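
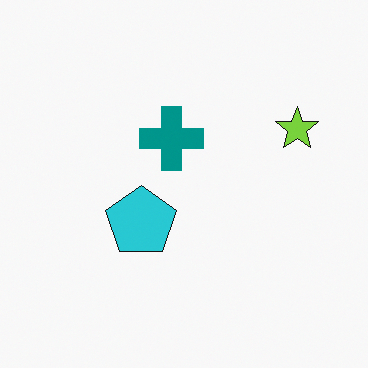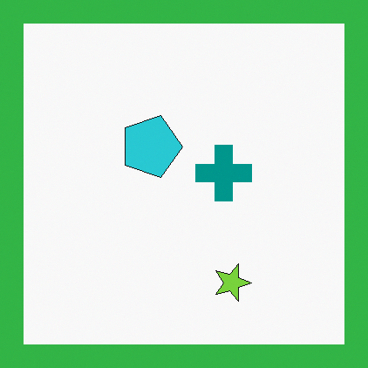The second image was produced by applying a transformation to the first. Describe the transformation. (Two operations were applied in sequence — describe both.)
The second image is the first rotated 90° clockwise, then framed with a green border.

The lime star sits in the right of the first image and the bottom of the second — consistent with a whole-image 90° clockwise rotation. A solid green frame runs around the edge of the second image, with the content slightly shrunk inside it.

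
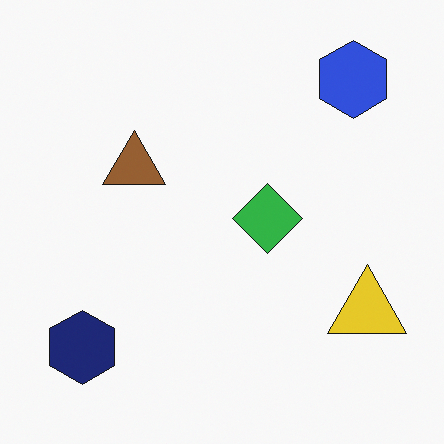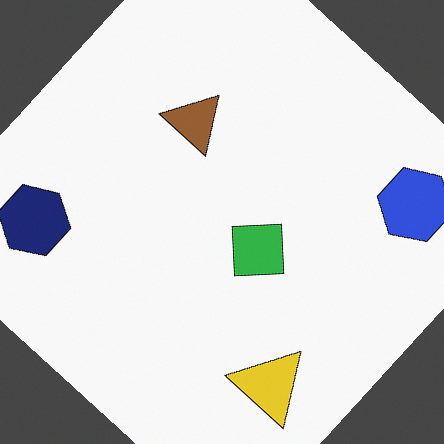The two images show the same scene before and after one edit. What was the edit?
The image was rotated clockwise by a large amount — several tens of degrees.

Every shape is tilted by the same angle and the image corners show triangular fill wedges — a whole-image rotation by a non-right angle.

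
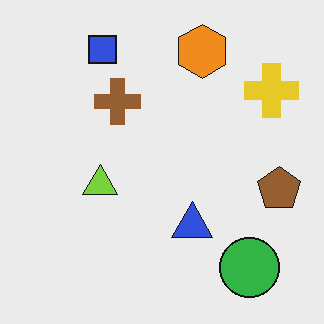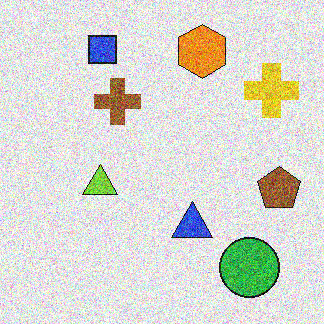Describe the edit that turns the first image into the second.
The transformation is: degraded with a thick layer of grain.

Random speckle covers the whole image, including the flat background.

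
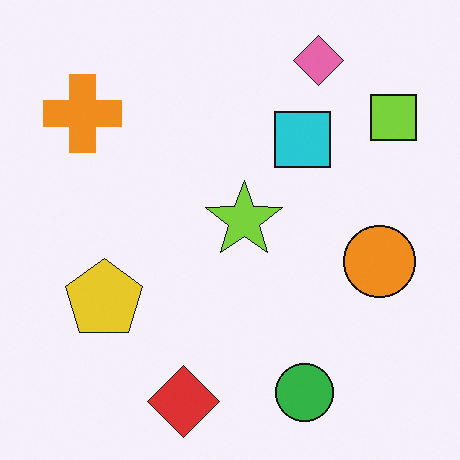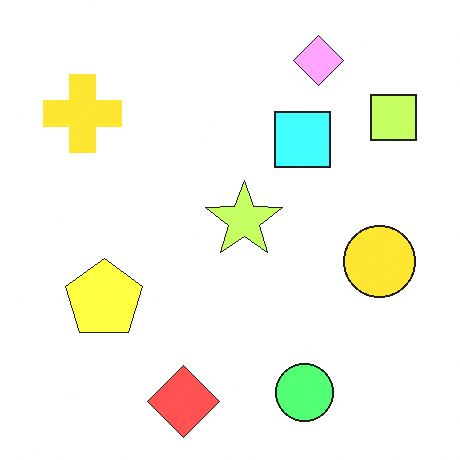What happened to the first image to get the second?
The transformation is: substantially brightened.

Every pixel — background and shapes alike — is uniformly brightened.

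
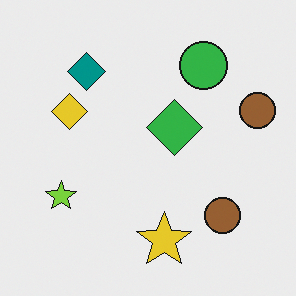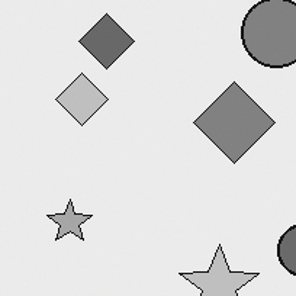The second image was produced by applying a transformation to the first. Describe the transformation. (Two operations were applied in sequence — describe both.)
It was cropped to a modestly smaller region and rescaled, then converted to grayscale.

The visible shapes are larger and the field of view is narrower; shapes near the original edges may be partly or wholly outside the frame — a crop-and-rescale. All color is removed — every shape is now a shade of grey.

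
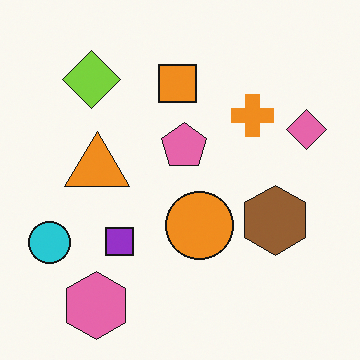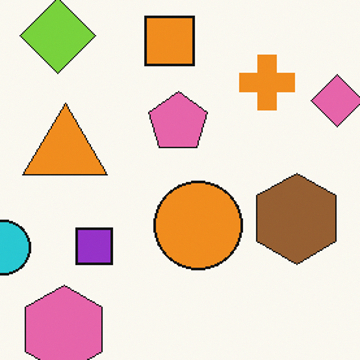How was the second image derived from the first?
It was cropped slightly and scaled back up.

The visible shapes are larger and the field of view is narrower; shapes near the original edges may be partly or wholly outside the frame — a crop-and-rescale.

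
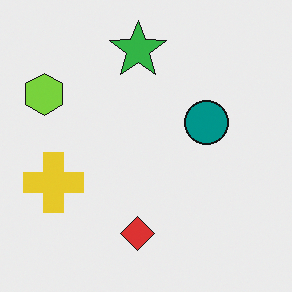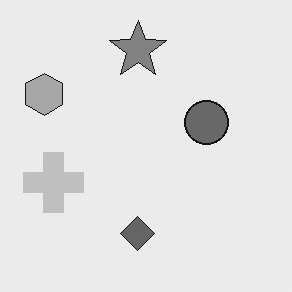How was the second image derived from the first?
Converted to grayscale.

All color is removed — every shape is now a shade of grey.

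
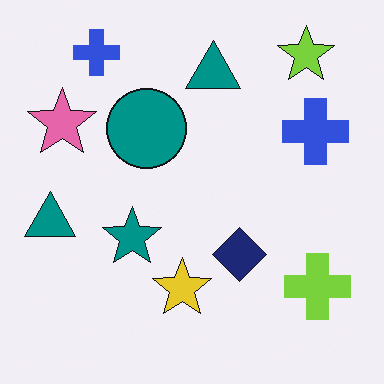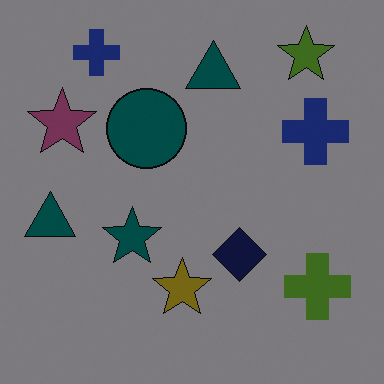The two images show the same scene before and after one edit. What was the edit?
The transformation is: darkened a lot.

Every pixel — background and shapes alike — is uniformly darkened.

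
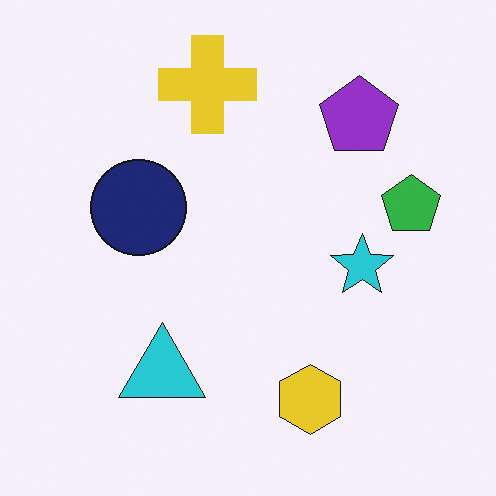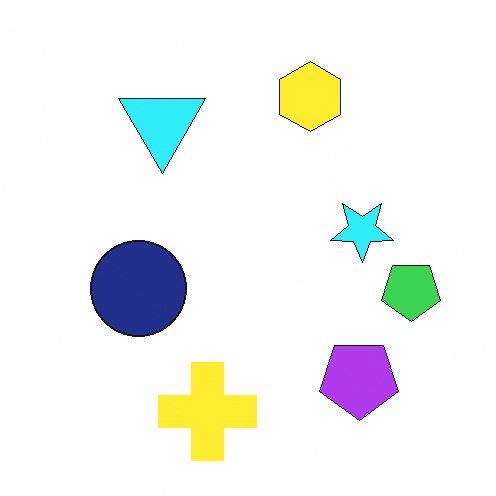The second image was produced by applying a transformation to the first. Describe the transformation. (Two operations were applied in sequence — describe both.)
The second image is the first flipped vertically (top ↔ bottom), then slightly brightened.

The yellow cross is in the top of the first image and the bottom of the second — shapes on opposite sides of the horizontal midline have swapped in a mirror flip. Every pixel — background and shapes alike — is uniformly brightened.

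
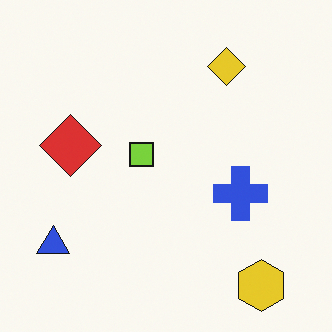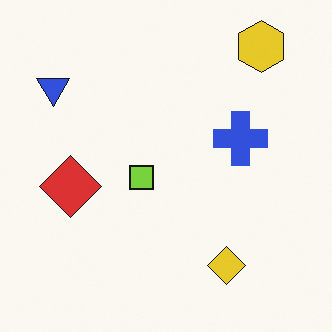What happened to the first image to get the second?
The image was flipped vertically (top ↔ bottom).

The yellow hexagon is in the bottom-right of the first image and the top-right of the second — shapes on opposite sides of the horizontal midline have swapped in a mirror flip.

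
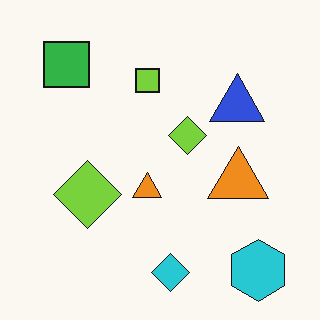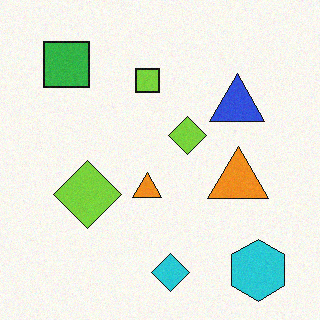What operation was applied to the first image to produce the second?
The second image is the first degraded with subtle gaussian noise.

Random speckle covers the whole image, including the flat background.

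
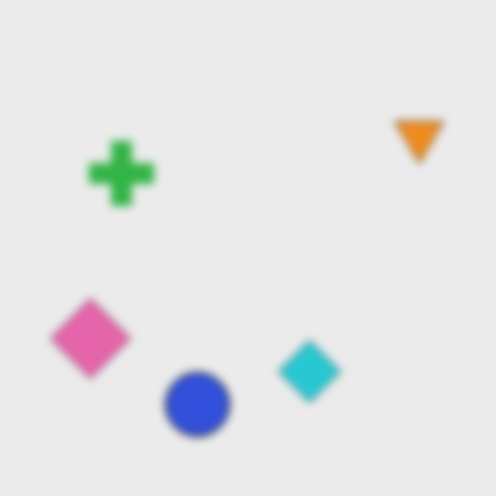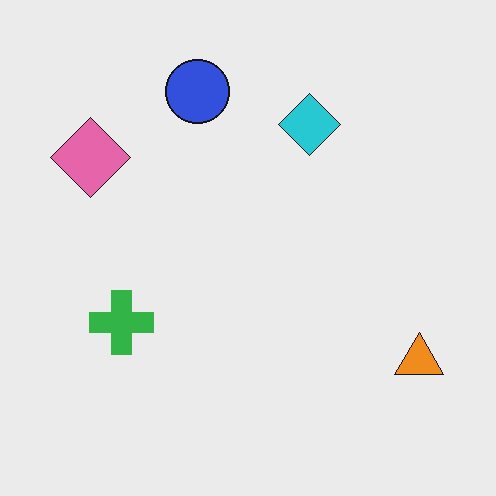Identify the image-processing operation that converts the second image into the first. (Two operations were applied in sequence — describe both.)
This is the original image noticeably gaussian-blurred, then flipped vertically (top ↔ bottom).

Shape edges and outlines are uniformly softened across the whole image. The blue circle is in the top of the second image and the bottom of the first — shapes on opposite sides of the horizontal midline have swapped in a mirror flip.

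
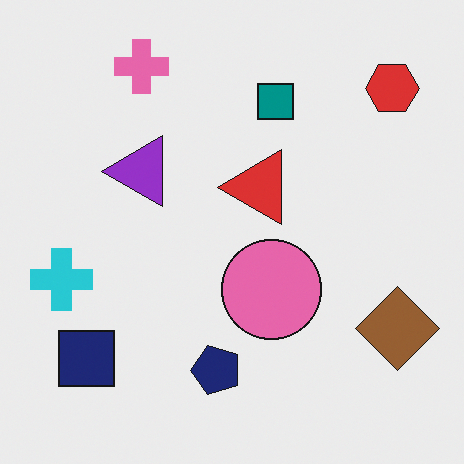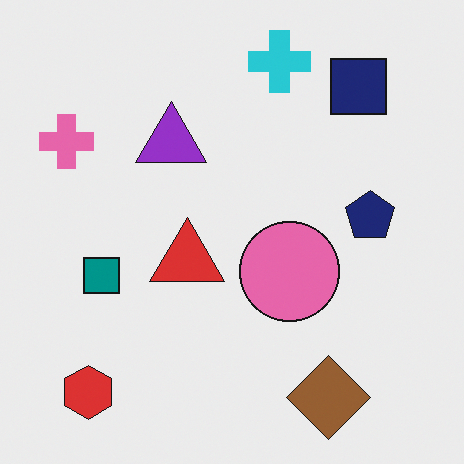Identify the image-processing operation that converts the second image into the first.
This is the original image transposed (reflected across the top-left ↔ bottom-right diagonal).

Shapes have swapped their row and column positions — what was in the top-right is now in the bottom-left — a diagonal reflection.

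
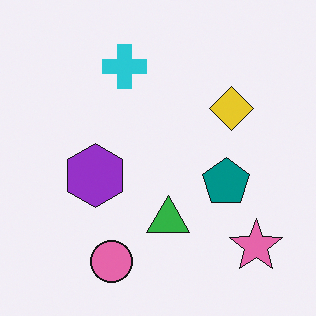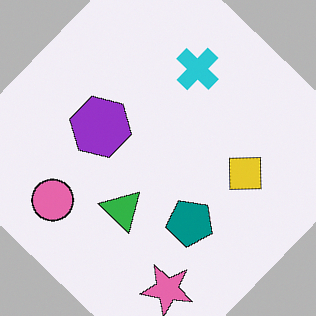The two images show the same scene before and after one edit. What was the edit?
The second image is the first rotated clockwise by a large amount — several tens of degrees.

Every shape is tilted by the same angle and the image corners show triangular fill wedges — a whole-image rotation by a non-right angle.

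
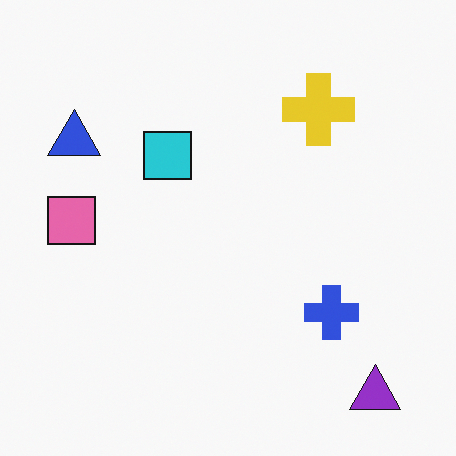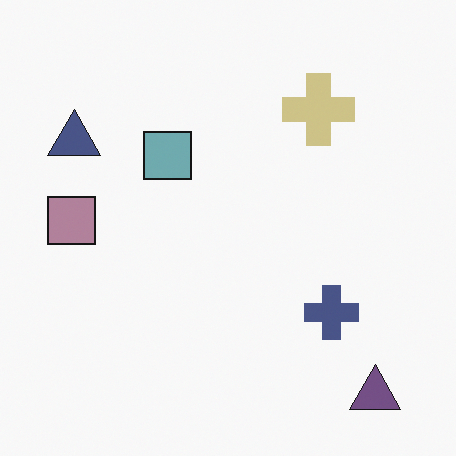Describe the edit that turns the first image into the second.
This is the original image heavily desaturated.

All colors are more muted and greyish — a global saturation change.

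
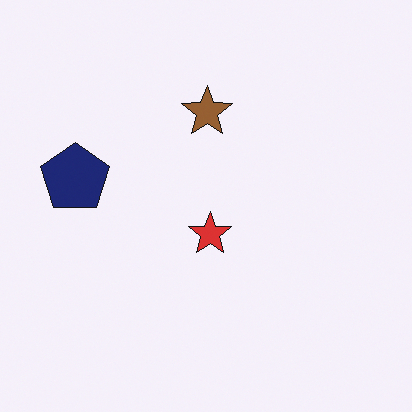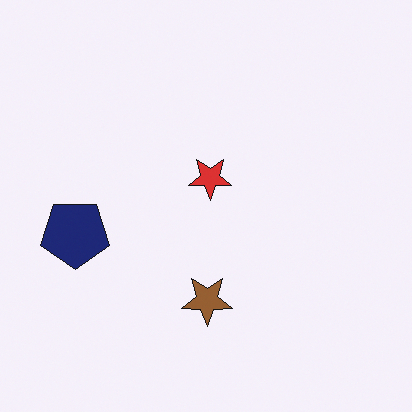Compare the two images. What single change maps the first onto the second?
The image was flipped vertically (top ↔ bottom).

The brown star is in the top of the first image and the bottom of the second — shapes on opposite sides of the horizontal midline have swapped in a mirror flip.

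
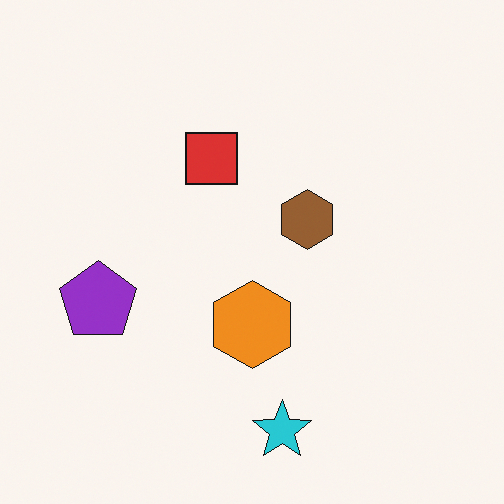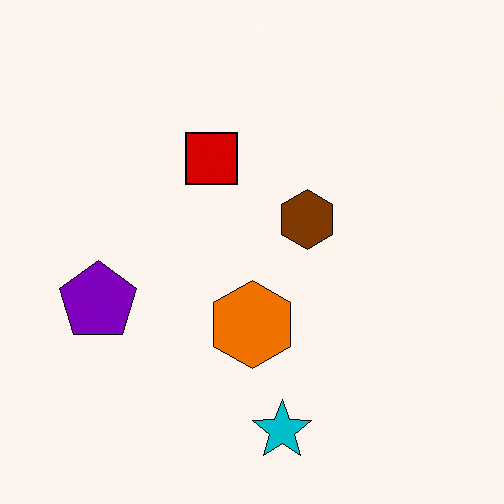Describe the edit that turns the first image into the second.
The image was given slightly increased contrast.

Tones are pushed away from mid-grey across the whole image — a global contrast change.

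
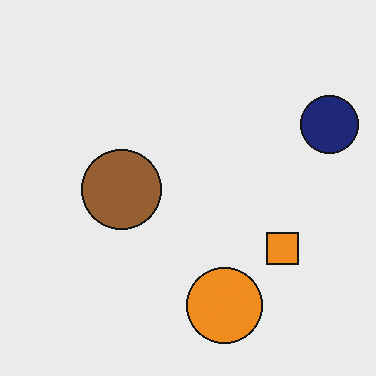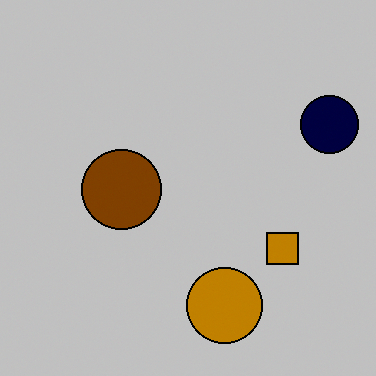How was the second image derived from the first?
The transformation is: heavily posterized to just a handful of flat colors.

Each flat color has snapped to a coarser quantized level — most visibly, the near-white background has dropped to a flat grey.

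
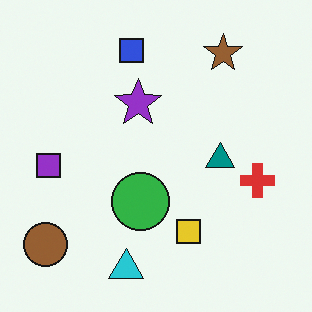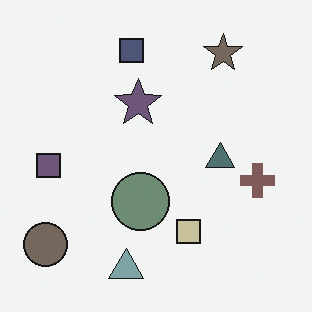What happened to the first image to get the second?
It was made much more muted (saturation change).

All colors are more muted and greyish — a global saturation change.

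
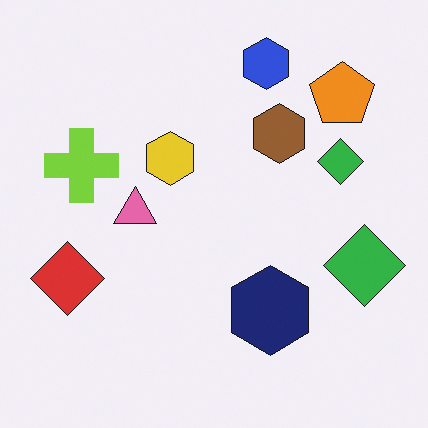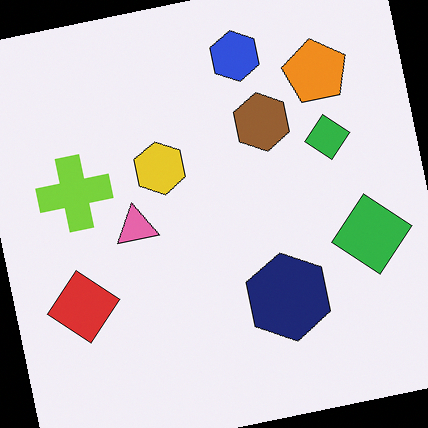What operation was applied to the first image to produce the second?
The second image is the first rotated counter-clockwise by a small amount.

Every shape is tilted by the same angle and the image corners show triangular fill wedges — a whole-image rotation by a non-right angle.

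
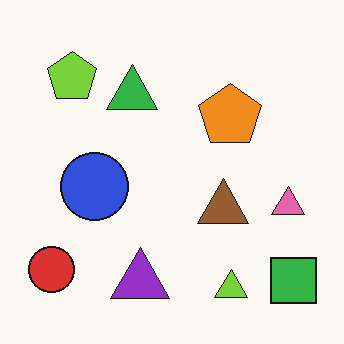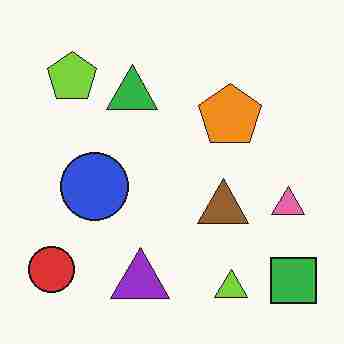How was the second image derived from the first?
The image was heavily JPEG-compressed with obvious blocking artifacts.

Blocky 8×8 compression artifacts appear around shape edges and the flat background shows ringing — characteristic JPEG degradation.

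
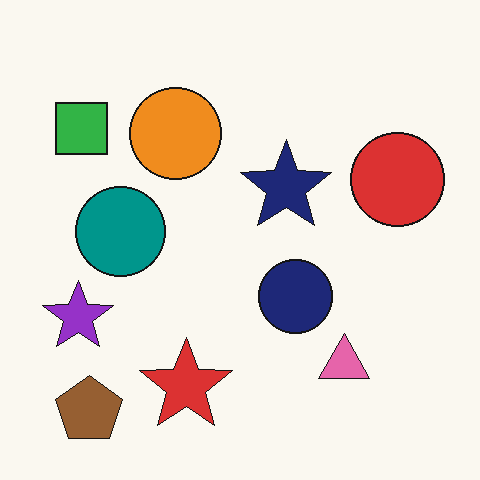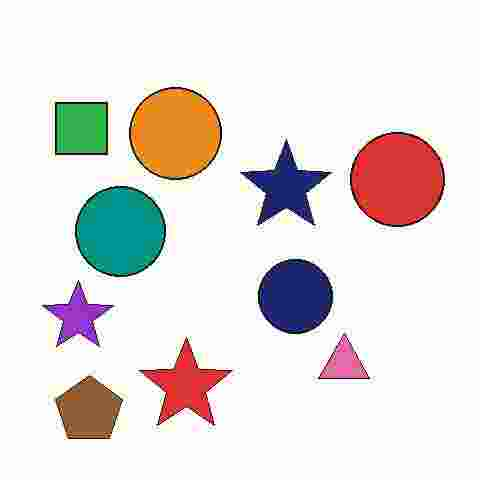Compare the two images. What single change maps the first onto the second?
It was heavily JPEG-compressed with obvious blocking artifacts.

Blocky 8×8 compression artifacts appear around shape edges and the flat background shows ringing — characteristic JPEG degradation.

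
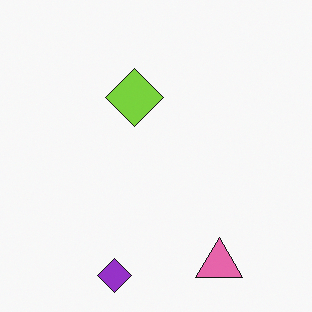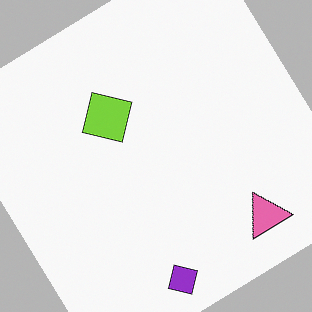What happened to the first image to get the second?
Rotated counter-clockwise by a large amount — several tens of degrees.

Every shape is tilted by the same angle and the image corners show triangular fill wedges — a whole-image rotation by a non-right angle.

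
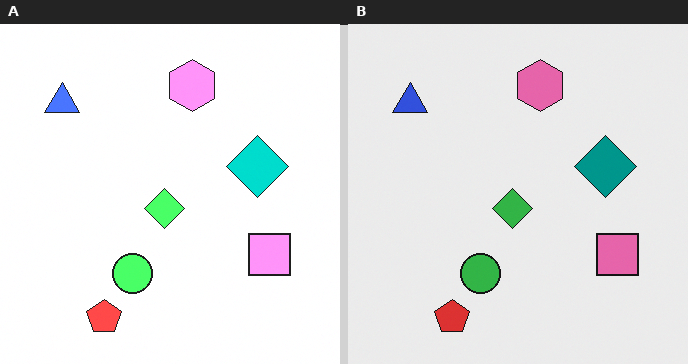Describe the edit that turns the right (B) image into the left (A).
The left (A) image is the right (B) brightened a lot.

Every pixel — background and shapes alike — is uniformly brightened.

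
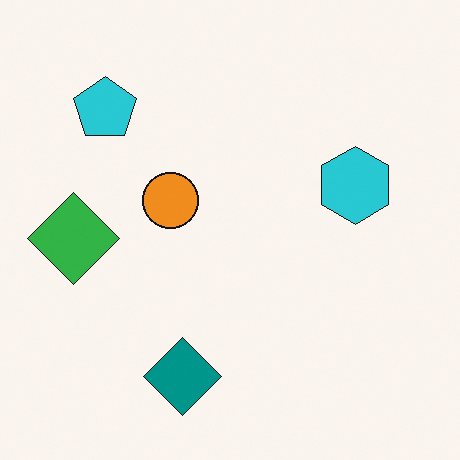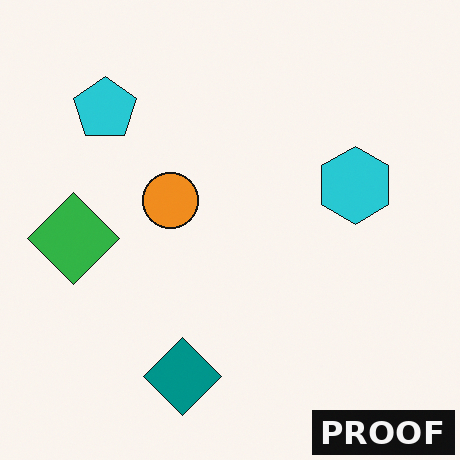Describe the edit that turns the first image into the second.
The image was watermarked with the text "PROOF" in the lower-right corner.

A dark label reading "PROOF" appears in the lower-right corner.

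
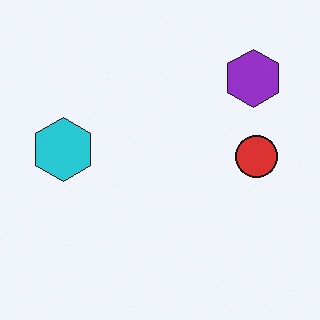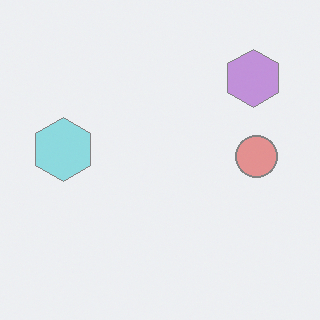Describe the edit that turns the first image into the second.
The image was given much lower contrast.

Tones are pushed toward mid-grey across the whole image — a global contrast change.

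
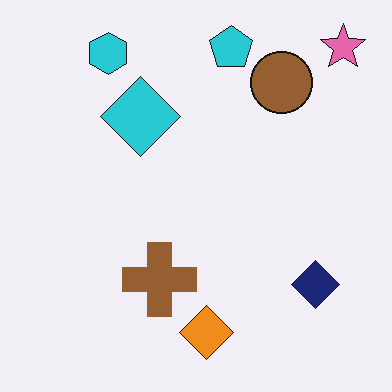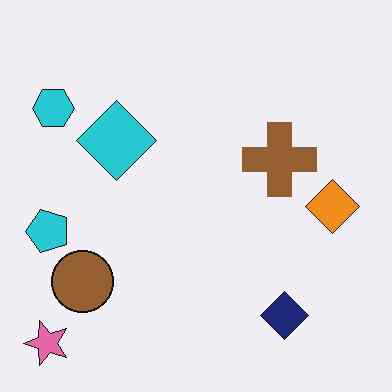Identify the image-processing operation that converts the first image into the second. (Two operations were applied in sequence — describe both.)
The transformation is: transposed (reflected across the top-left ↔ bottom-right diagonal), then JPEG-compressed with visible artifacts.

Shapes have swapped their row and column positions — what was in the top-right is now in the bottom-left — a diagonal reflection. Blocky 8×8 compression artifacts appear around shape edges and the flat background shows ringing — characteristic JPEG degradation.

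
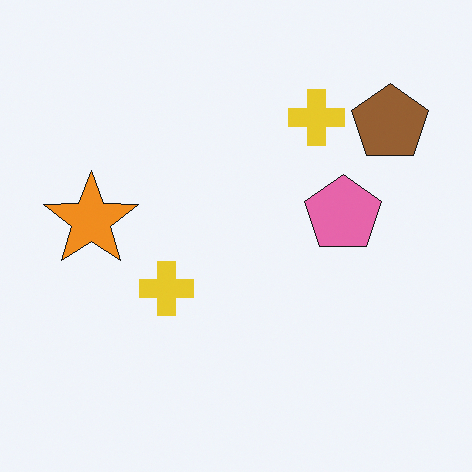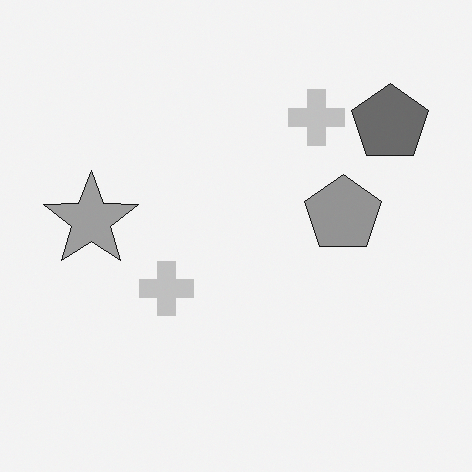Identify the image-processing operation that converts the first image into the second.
The second image is the first converted to grayscale.

All color is removed — every shape is now a shade of grey.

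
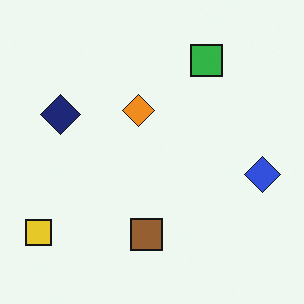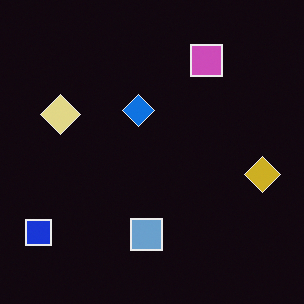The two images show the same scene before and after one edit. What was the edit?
It was color-inverted (negative).

The light background has become dark and every shape's color is its complement — a photographic negative.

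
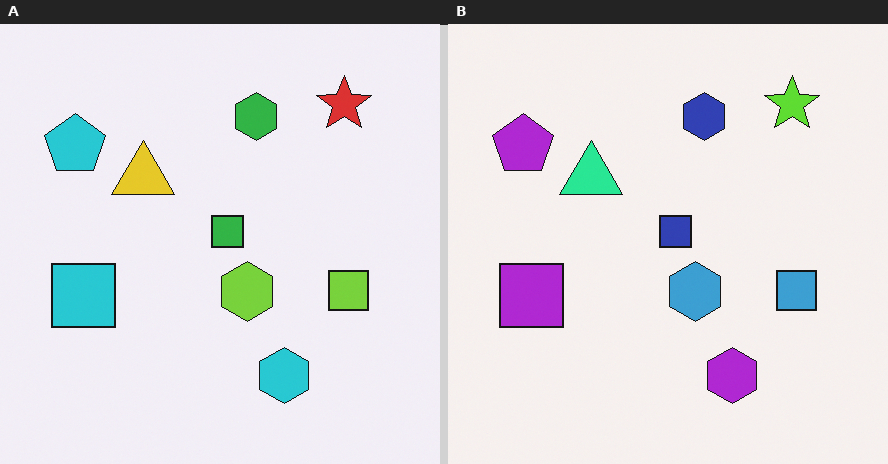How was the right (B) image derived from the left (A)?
Hue-shifted by a moderate amount.

Every shape's color has rotated by the same amount around the hue wheel — a uniform hue shift.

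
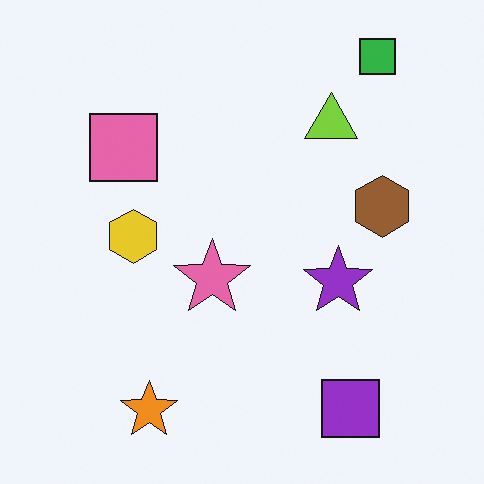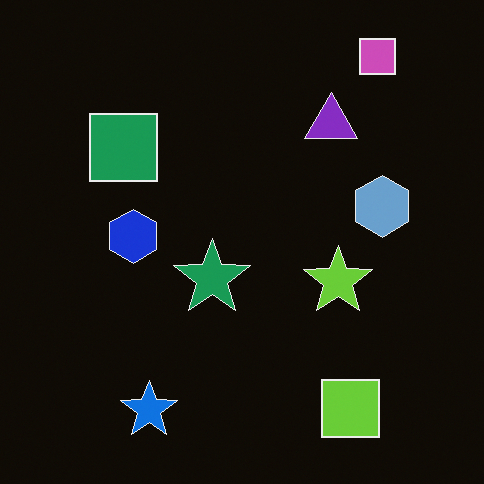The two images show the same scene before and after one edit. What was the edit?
The second image is the first color-inverted (negative).

The light background has become dark and every shape's color is its complement — a photographic negative.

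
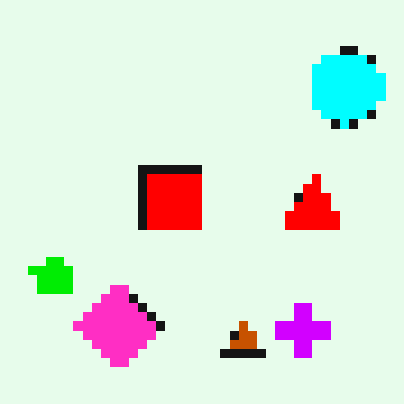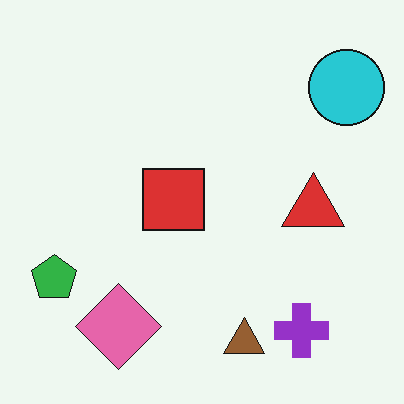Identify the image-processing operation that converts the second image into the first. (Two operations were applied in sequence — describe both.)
The image was made much more vivid (saturation change), then heavily pixelated into large blocks.

All colors are more vivid — a global saturation change. Shapes are reduced to large square blocks; fine edges and outlines are lost — a downscale-then-upscale (mosaic) effect.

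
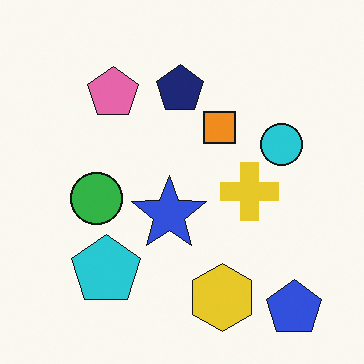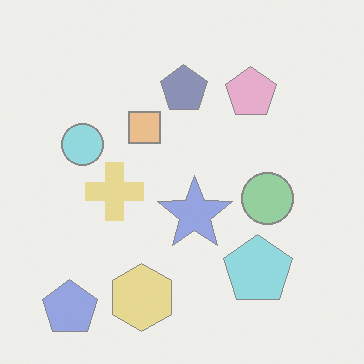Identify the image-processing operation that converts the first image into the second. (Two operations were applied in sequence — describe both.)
The image was flipped horizontally (left ↔ right), then washed out (contrast reduced).

The blue pentagon is in the bottom-right of the first image and the bottom-left of the second — shapes on opposite sides of the vertical midline have swapped in a mirror flip. Tones are pushed toward mid-grey across the whole image — a global contrast change.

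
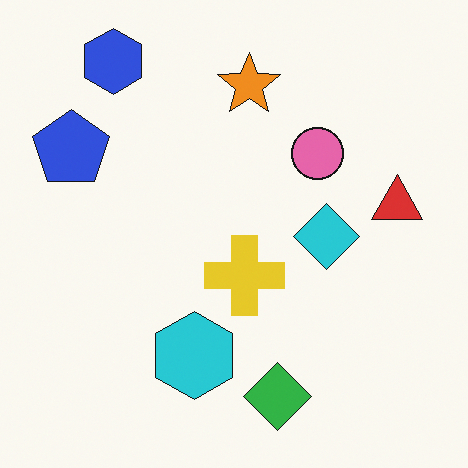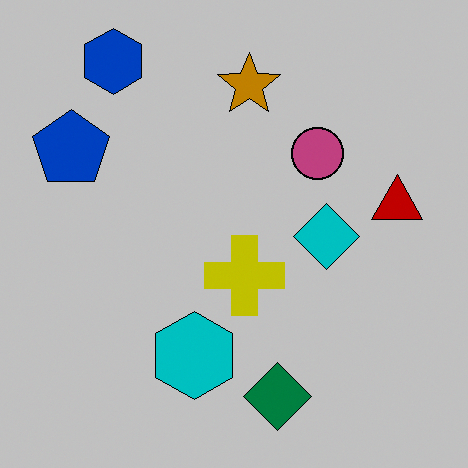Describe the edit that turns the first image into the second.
The transformation is: aggressively posterized.

Each flat color has snapped to a coarser quantized level — most visibly, the near-white background has dropped to a flat grey.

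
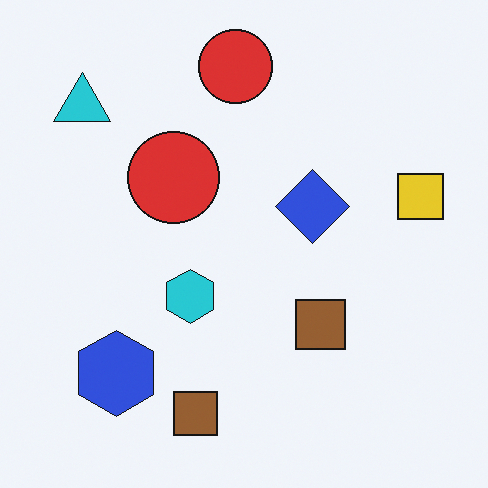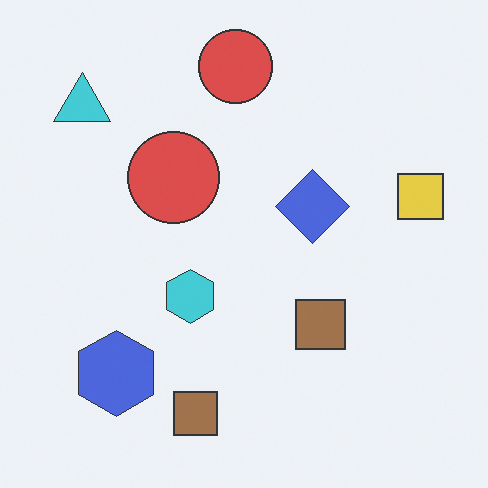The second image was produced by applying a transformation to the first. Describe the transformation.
This is the original image given slightly reduced contrast.

Tones are pushed toward mid-grey across the whole image — a global contrast change.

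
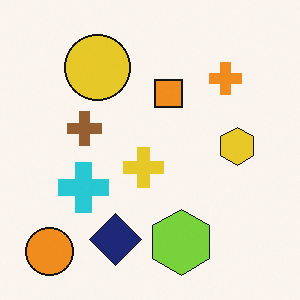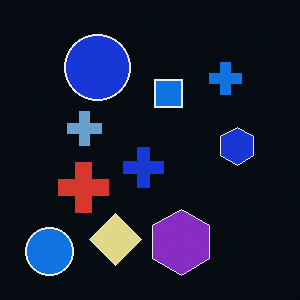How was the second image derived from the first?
Color-inverted (negative).

The light background has become dark and every shape's color is its complement — a photographic negative.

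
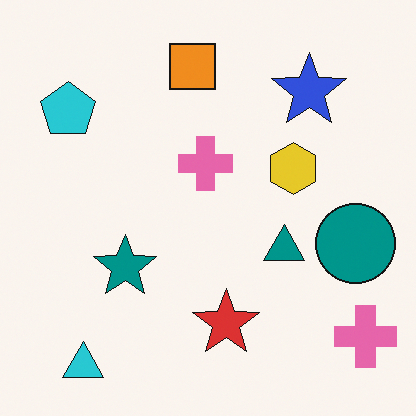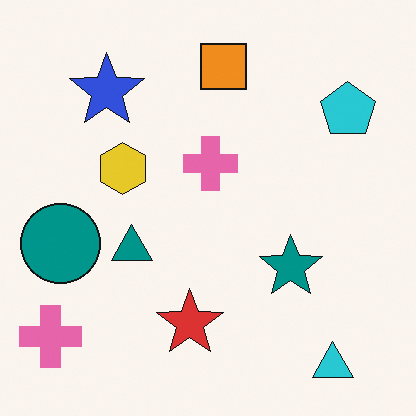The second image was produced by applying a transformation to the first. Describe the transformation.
This is the original image flipped horizontally (left ↔ right).

The teal circle is in the right of the first image and the left of the second — shapes on opposite sides of the vertical midline have swapped in a mirror flip.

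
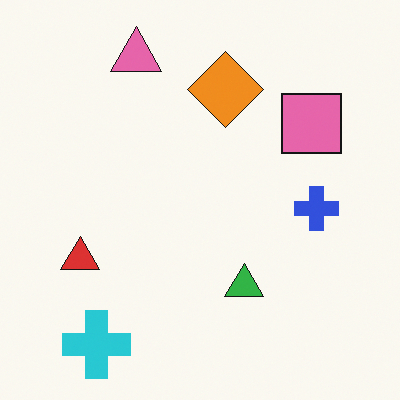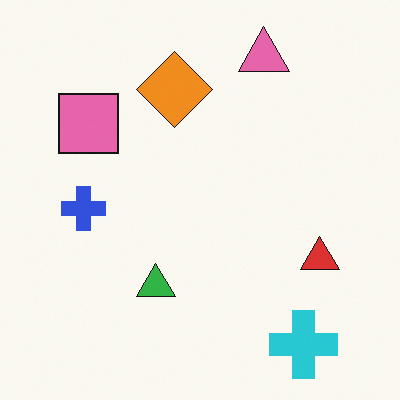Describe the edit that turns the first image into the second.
The image was flipped horizontally (left ↔ right).

The red triangle is in the left of the first image and the right of the second — shapes on opposite sides of the vertical midline have swapped in a mirror flip.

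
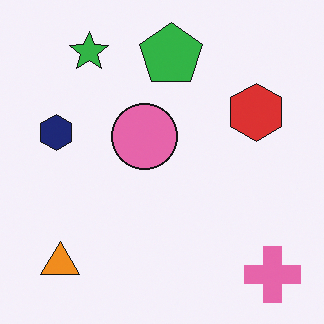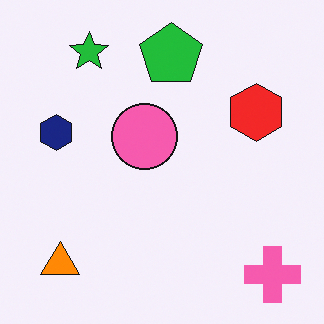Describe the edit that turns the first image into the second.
This is the original image slightly oversaturated.

All colors are more vivid — a global saturation change.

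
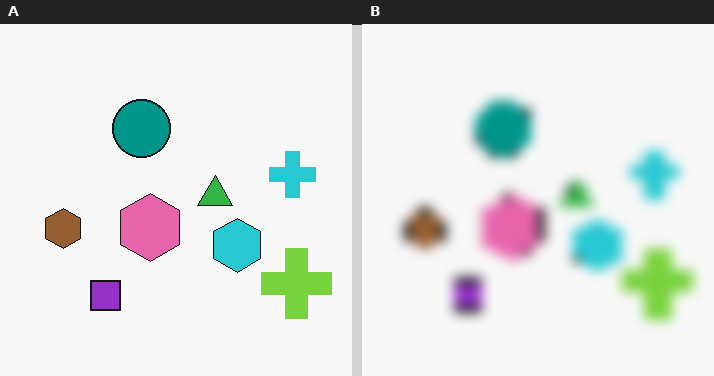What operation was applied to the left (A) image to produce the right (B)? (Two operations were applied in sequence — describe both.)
The right (B) image is the left (A) pixelated into visible square blocks, then strongly gaussian-blurred.

Shapes are reduced to large square blocks; fine edges and outlines are lost — a downscale-then-upscale (mosaic) effect. Shape edges and outlines are uniformly softened across the whole image.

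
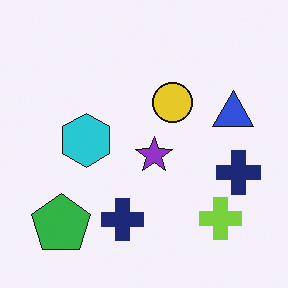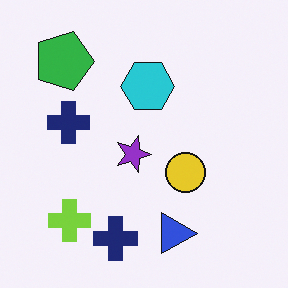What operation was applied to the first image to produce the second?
The transformation is: rotated 90° clockwise.

The green pentagon sits in the bottom-left of the first image and the top-left of the second — consistent with a whole-image 90° clockwise rotation.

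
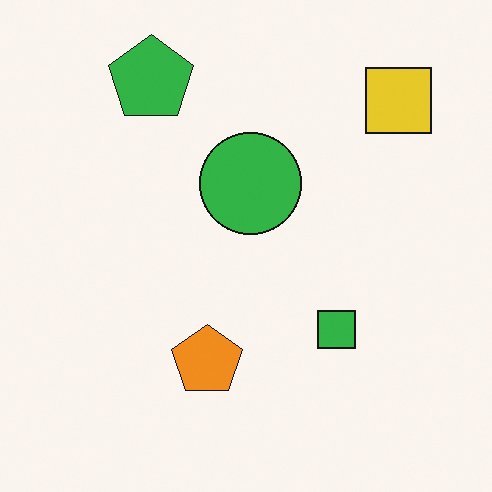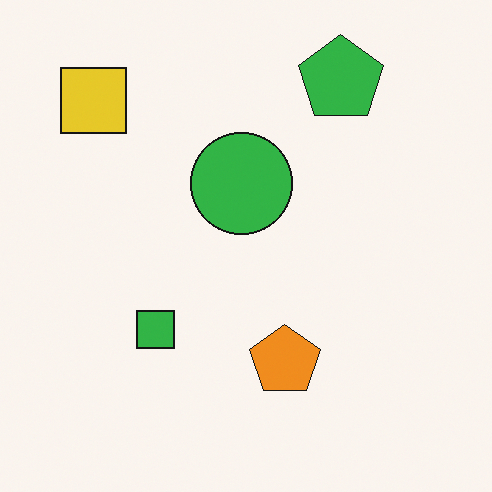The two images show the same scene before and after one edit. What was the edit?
Flipped horizontally (left ↔ right).

The yellow square is in the top-right of the first image and the top-left of the second — shapes on opposite sides of the vertical midline have swapped in a mirror flip.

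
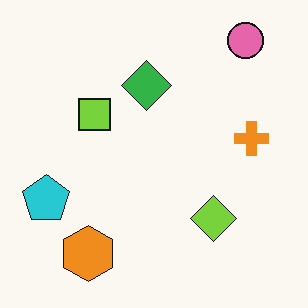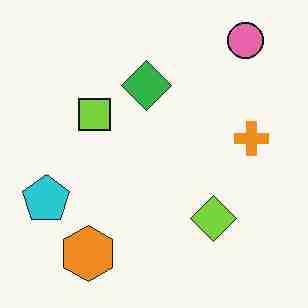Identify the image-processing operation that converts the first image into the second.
This is the original image degraded with heavy JPEG compression.

Blocky 8×8 compression artifacts appear around shape edges and the flat background shows ringing — characteristic JPEG degradation.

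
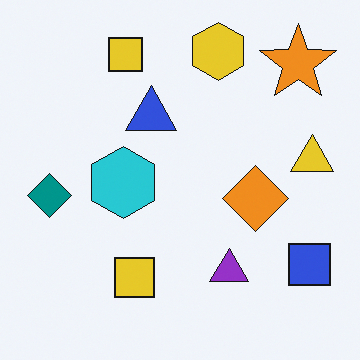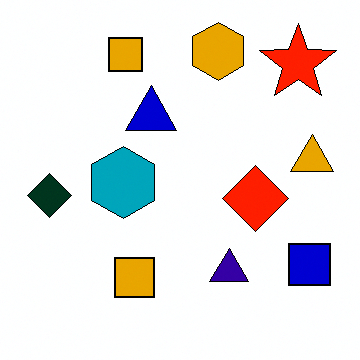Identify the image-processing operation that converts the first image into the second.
The image was boosted in contrast.

Tones are pushed away from mid-grey across the whole image — a global contrast change.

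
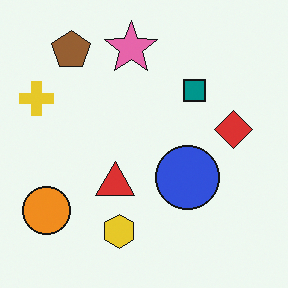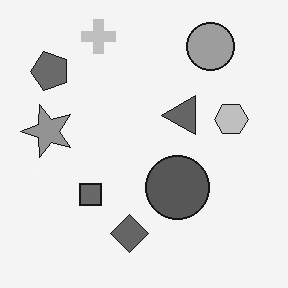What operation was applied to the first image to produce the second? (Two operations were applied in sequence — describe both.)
The second image is the first transposed (reflected across the top-left ↔ bottom-right diagonal), then converted to grayscale.

Shapes have swapped their row and column positions — what was in the top-right is now in the bottom-left — a diagonal reflection. All color is removed — every shape is now a shade of grey.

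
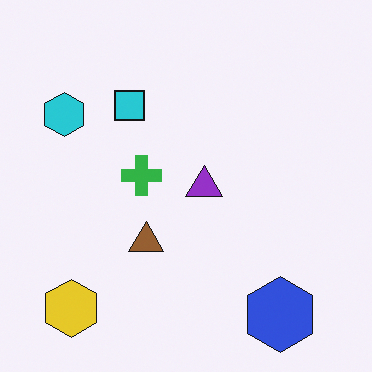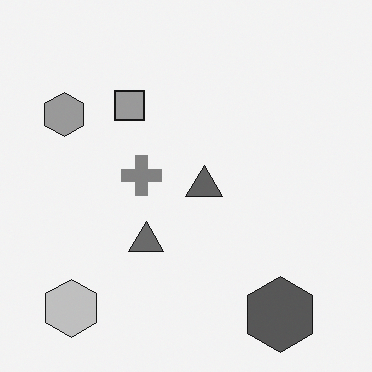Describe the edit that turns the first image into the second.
Converted to grayscale.

All color is removed — every shape is now a shade of grey.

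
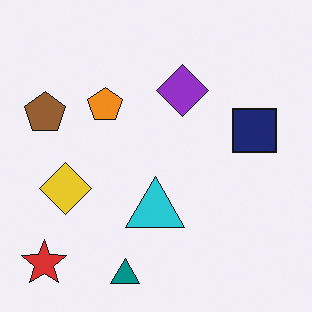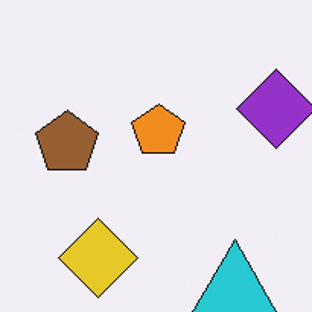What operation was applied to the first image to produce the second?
This is the original image cropped slightly and scaled back up.

The visible shapes are larger and the field of view is narrower; shapes near the original edges may be partly or wholly outside the frame — a crop-and-rescale.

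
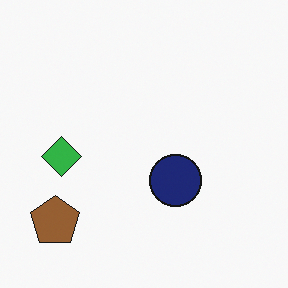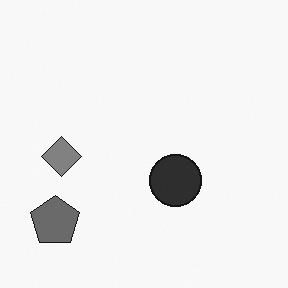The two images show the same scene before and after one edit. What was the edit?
The transformation is: converted to grayscale.

All color is removed — every shape is now a shade of grey.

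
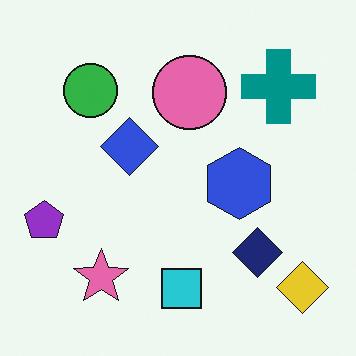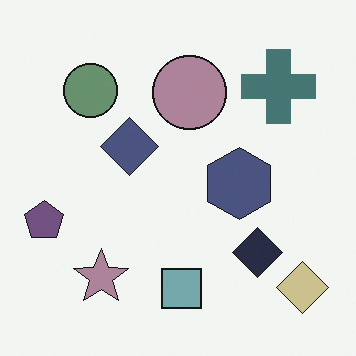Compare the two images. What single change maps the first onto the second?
The second image is the first heavily desaturated.

All colors are more muted and greyish — a global saturation change.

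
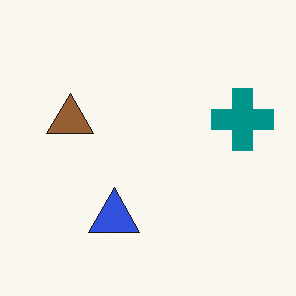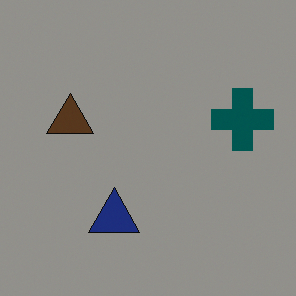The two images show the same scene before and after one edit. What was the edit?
The transformation is: substantially darkened.

Every pixel — background and shapes alike — is uniformly darkened.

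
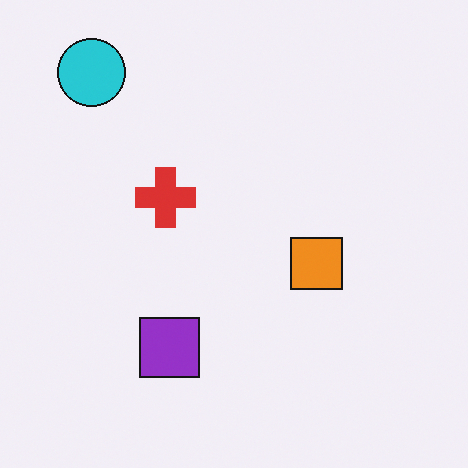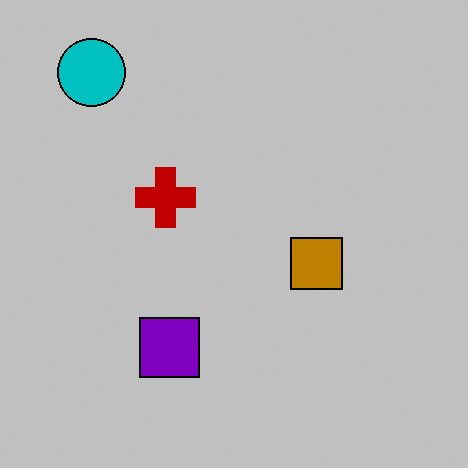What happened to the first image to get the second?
Aggressively posterized.

Each flat color has snapped to a coarser quantized level — most visibly, the near-white background has dropped to a flat grey.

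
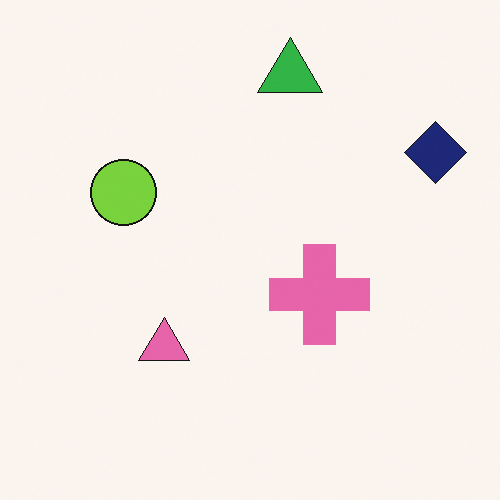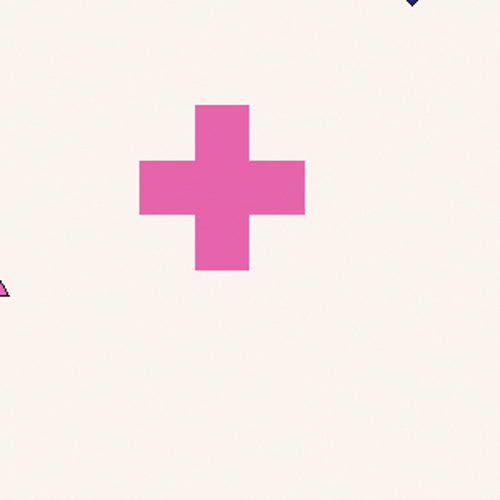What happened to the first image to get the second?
This is the original image cropped tightly and scaled back up.

The visible shapes are larger and the field of view is narrower; shapes near the original edges may be partly or wholly outside the frame — a crop-and-rescale.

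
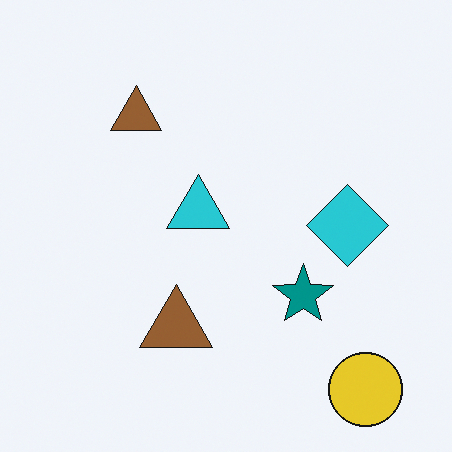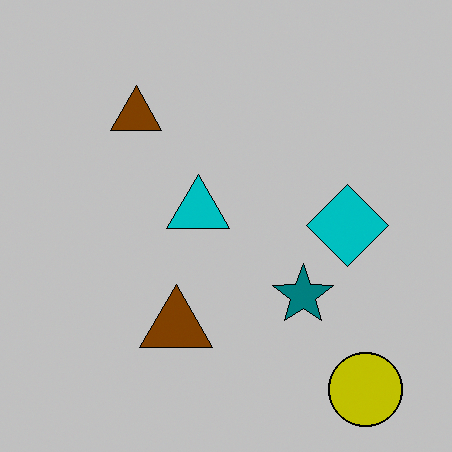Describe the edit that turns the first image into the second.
The second image is the first heavily posterized to just a handful of flat colors.

Each flat color has snapped to a coarser quantized level — most visibly, the near-white background has dropped to a flat grey.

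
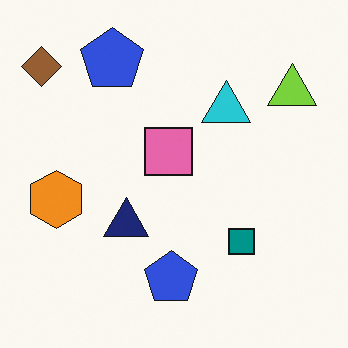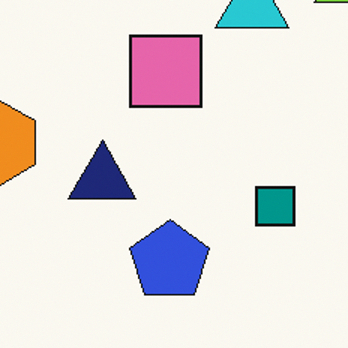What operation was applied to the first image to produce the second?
The image was cropped to a modestly smaller region and rescaled.

The visible shapes are larger and the field of view is narrower; shapes near the original edges may be partly or wholly outside the frame — a crop-and-rescale.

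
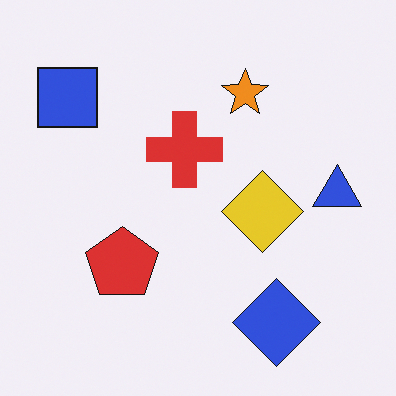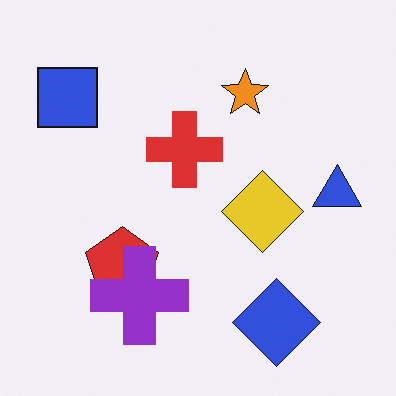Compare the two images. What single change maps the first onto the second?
This is the original image overlaid with an additional purple cross.

A purple cross appears in the second image that is absent from the first.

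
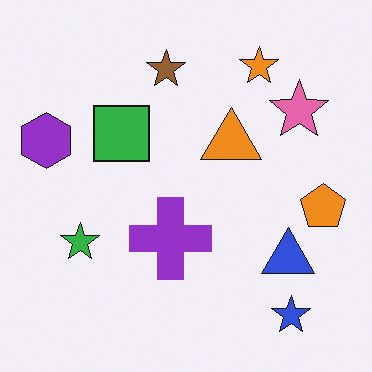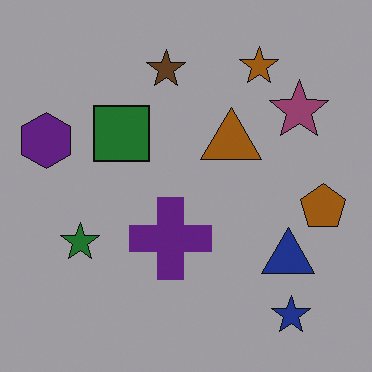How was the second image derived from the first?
The image was darkened a lot.

Every pixel — background and shapes alike — is uniformly darkened.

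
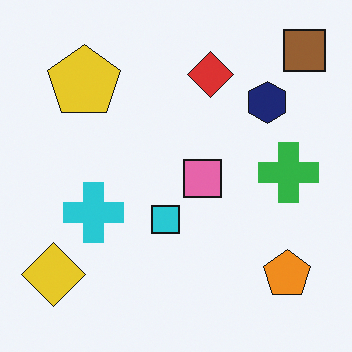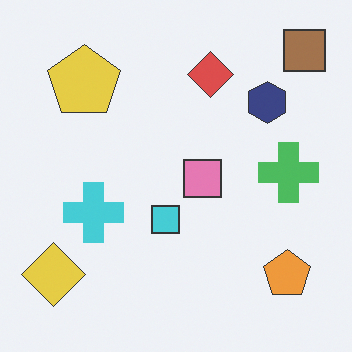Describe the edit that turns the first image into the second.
The image was given slightly reduced contrast.

Tones are pushed toward mid-grey across the whole image — a global contrast change.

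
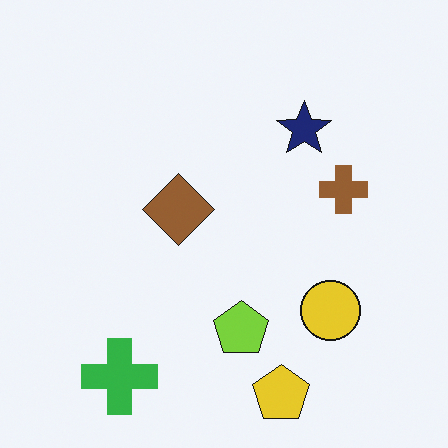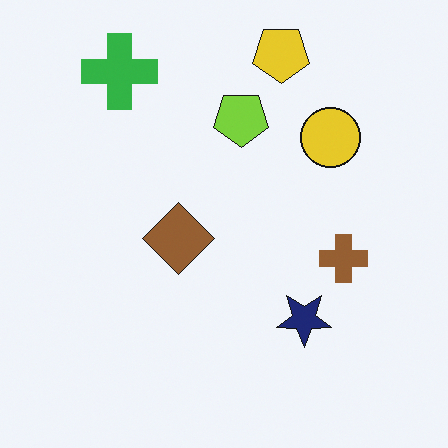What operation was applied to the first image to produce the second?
It was flipped vertically (top ↔ bottom).

The yellow pentagon is in the bottom of the first image and the top of the second — shapes on opposite sides of the horizontal midline have swapped in a mirror flip.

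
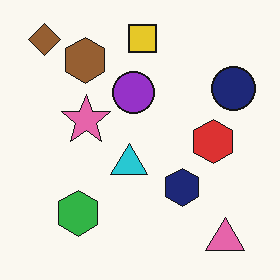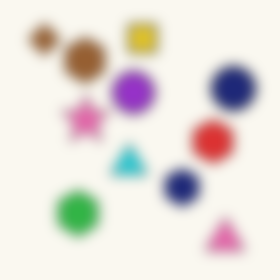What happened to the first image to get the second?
The image was strongly gaussian-blurred.

Shape edges and outlines are uniformly softened across the whole image.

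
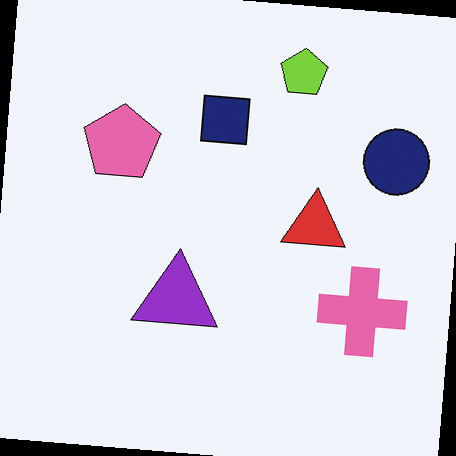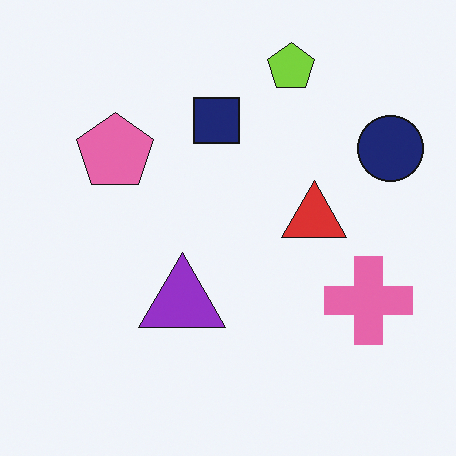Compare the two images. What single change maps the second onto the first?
It was rotated clockwise by a few degrees.

Every shape is tilted by the same angle and the image corners show triangular fill wedges — a whole-image rotation by a non-right angle.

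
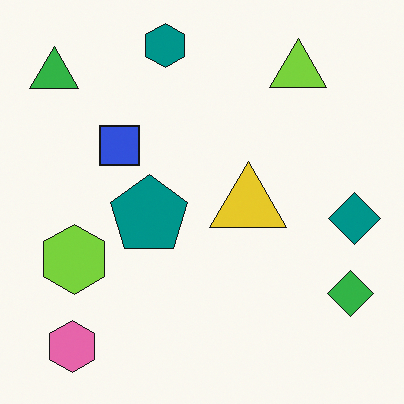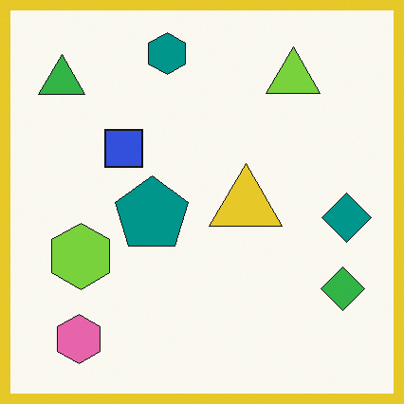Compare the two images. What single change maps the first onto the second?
This is the original image framed with a yellow border.

A solid yellow frame runs around the edge of the second image, with the content slightly shrunk inside it.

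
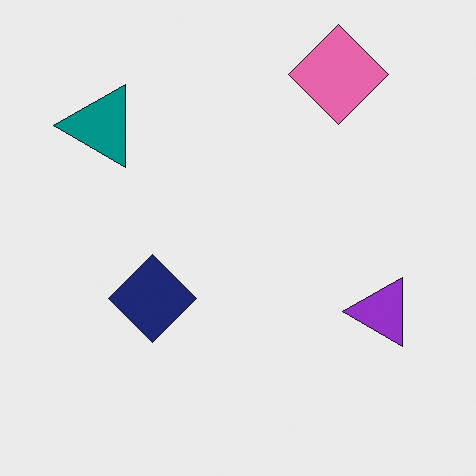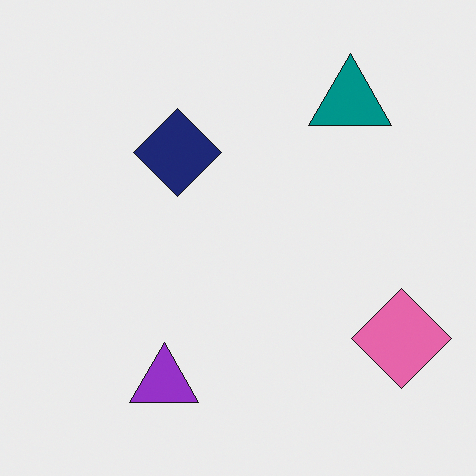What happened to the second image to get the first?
The transformation is: rotated 90° counter-clockwise.

The pink diamond sits in the bottom-right of the second image and the top-right of the first — consistent with a whole-image 90° counter-clockwise rotation.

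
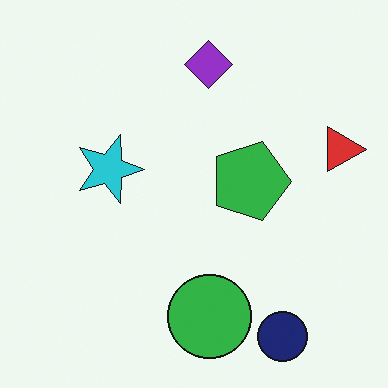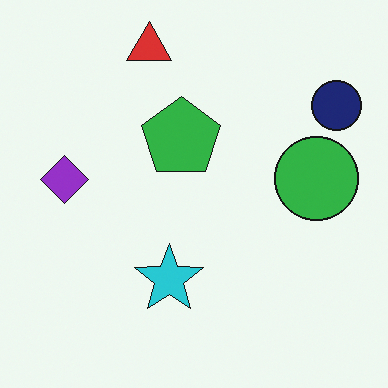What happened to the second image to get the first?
The first image is the second rotated 90° clockwise.

The navy circle sits in the top-right of the second image and the bottom-right of the first — consistent with a whole-image 90° clockwise rotation.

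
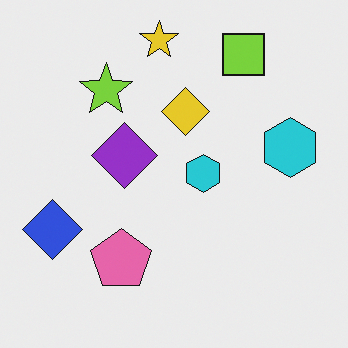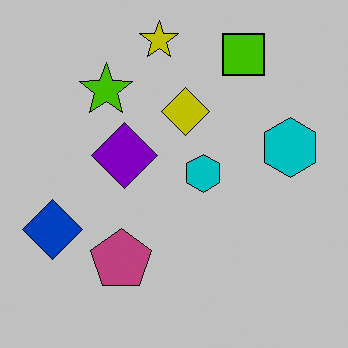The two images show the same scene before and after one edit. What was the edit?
The second image is the first heavily posterized to just a handful of flat colors.

Each flat color has snapped to a coarser quantized level — most visibly, the near-white background has dropped to a flat grey.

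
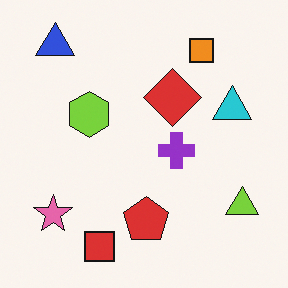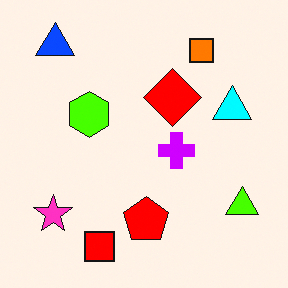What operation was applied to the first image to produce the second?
It was made much more vivid (saturation change).

All colors are more vivid — a global saturation change.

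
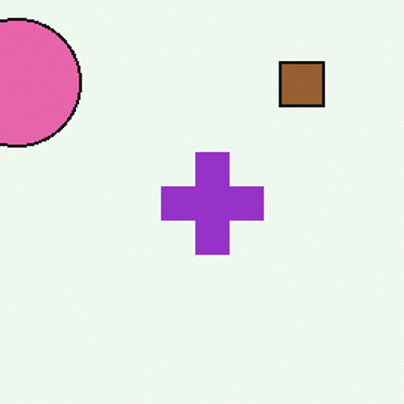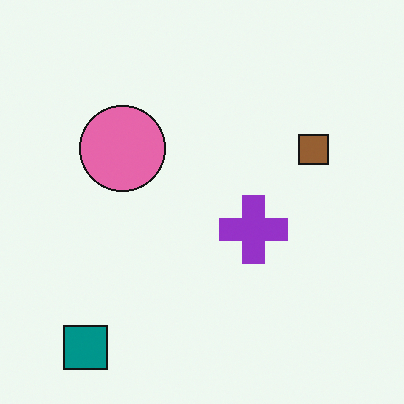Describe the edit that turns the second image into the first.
This is the original image cropped to a modestly smaller region and rescaled.

The visible shapes are larger and the field of view is narrower; shapes near the original edges may be partly or wholly outside the frame — a crop-and-rescale.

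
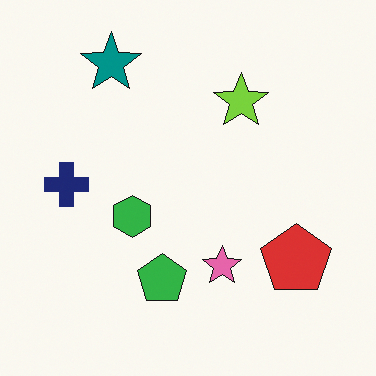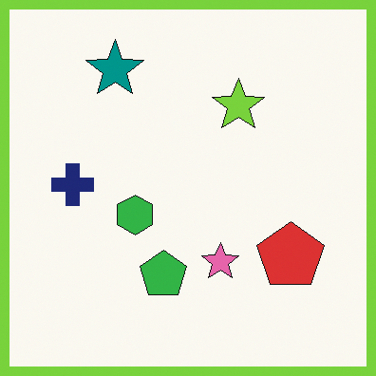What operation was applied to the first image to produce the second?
Framed with a lime border.

A solid lime frame runs around the edge of the second image, with the content slightly shrunk inside it.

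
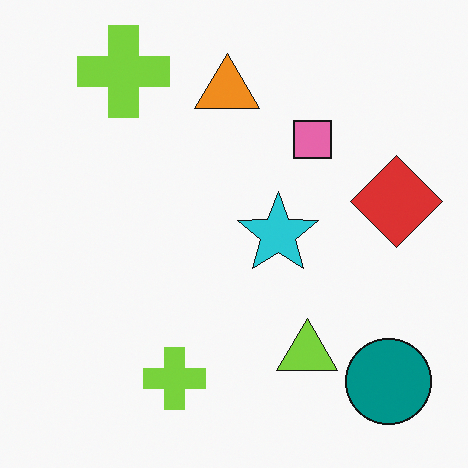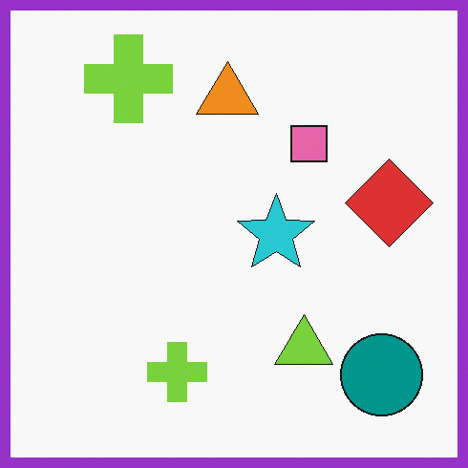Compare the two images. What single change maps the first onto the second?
The image was framed with a purple border.

A solid purple frame runs around the edge of the second image, with the content slightly shrunk inside it.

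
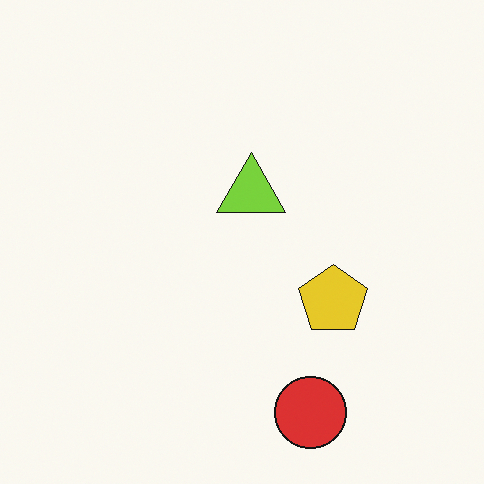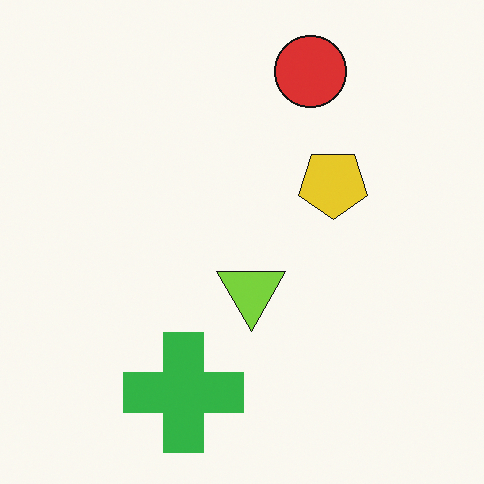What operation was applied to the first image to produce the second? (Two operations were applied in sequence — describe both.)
Flipped vertically (top ↔ bottom), then overlaid with an additional green cross.

The red circle is in the bottom of the first image and the top of the second — shapes on opposite sides of the horizontal midline have swapped in a mirror flip. A green cross appears in the second image that is absent from the first.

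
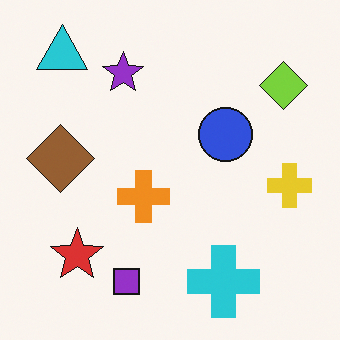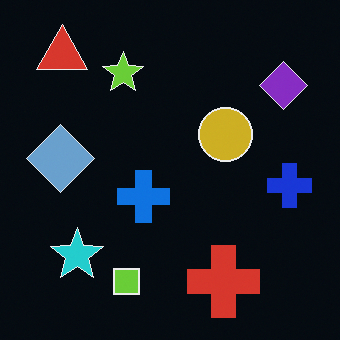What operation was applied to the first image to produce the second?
Color-inverted (negative).

The light background has become dark and every shape's color is its complement — a photographic negative.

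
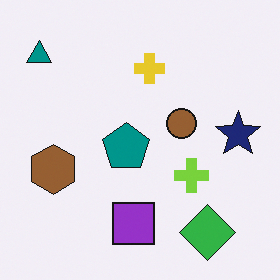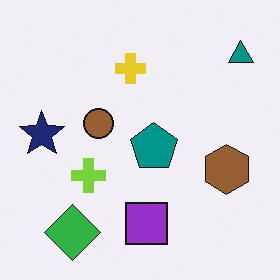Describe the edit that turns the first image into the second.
Flipped horizontally (left ↔ right).

The teal triangle is in the top-left of the first image and the top-right of the second — shapes on opposite sides of the vertical midline have swapped in a mirror flip.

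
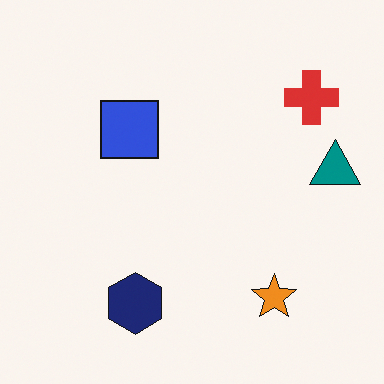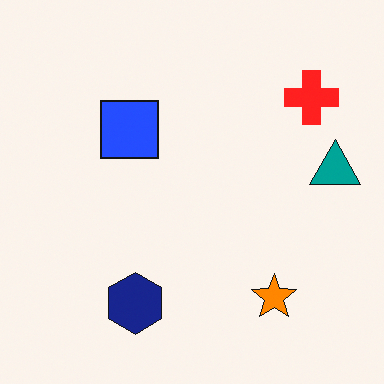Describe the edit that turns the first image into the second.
The transformation is: slightly oversaturated.

All colors are more vivid — a global saturation change.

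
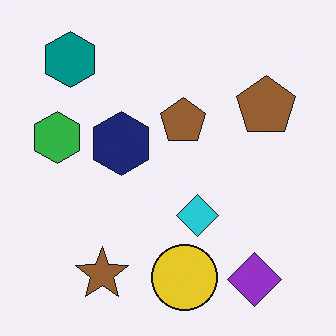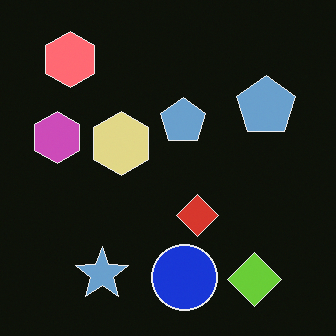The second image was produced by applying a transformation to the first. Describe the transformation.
Color-inverted (negative).

The light background has become dark and every shape's color is its complement — a photographic negative.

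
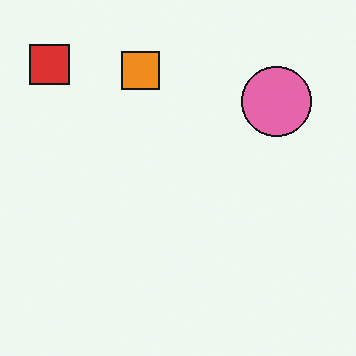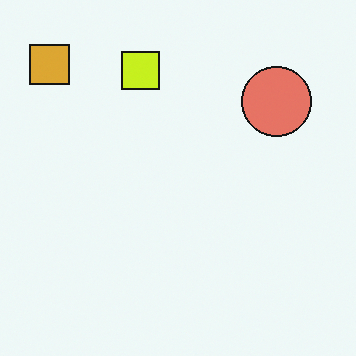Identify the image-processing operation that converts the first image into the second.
The image was hue-shifted by a small amount.

Every shape's color has rotated by the same amount around the hue wheel — a uniform hue shift.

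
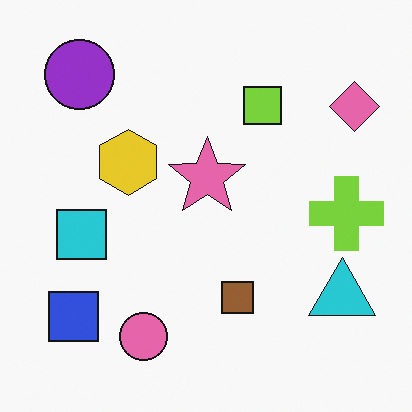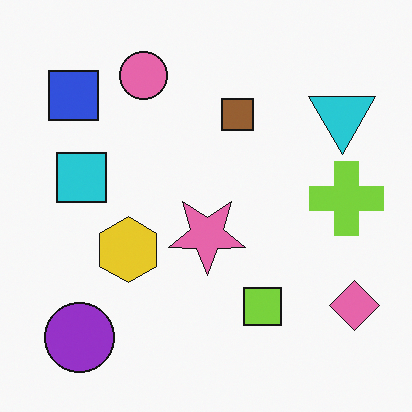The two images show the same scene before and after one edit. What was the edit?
Flipped vertically (top ↔ bottom).

The purple circle is in the top-left of the first image and the bottom-left of the second — shapes on opposite sides of the horizontal midline have swapped in a mirror flip.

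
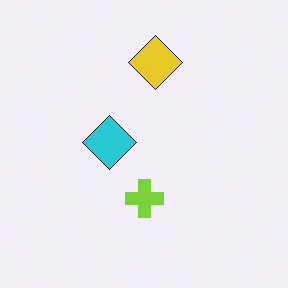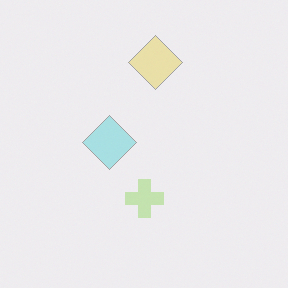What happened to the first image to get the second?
The transformation is: given much lower contrast.

Tones are pushed toward mid-grey across the whole image — a global contrast change.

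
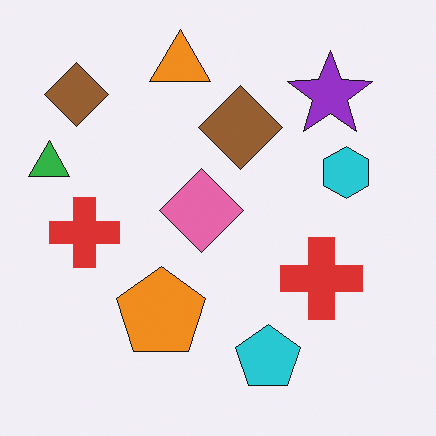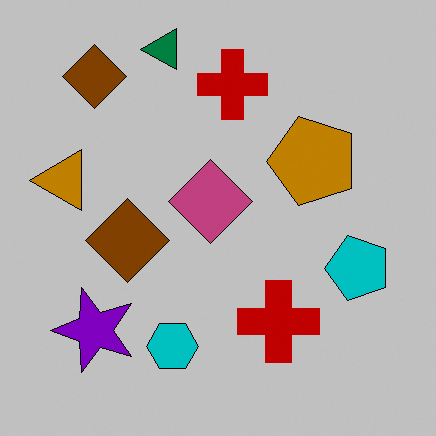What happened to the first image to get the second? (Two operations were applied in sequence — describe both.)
Heavily posterized to just a handful of flat colors, then transposed (reflected across the top-left ↔ bottom-right diagonal).

Each flat color has snapped to a coarser quantized level — most visibly, the near-white background has dropped to a flat grey. Shapes have swapped their row and column positions — what was in the top-right is now in the bottom-left — a diagonal reflection.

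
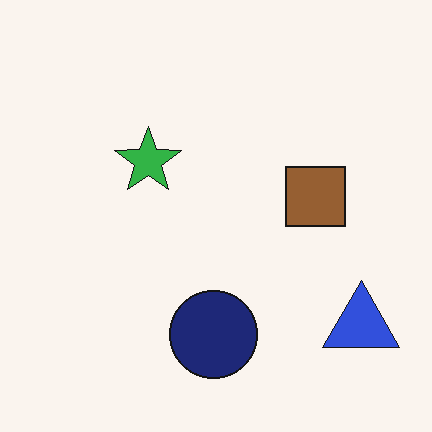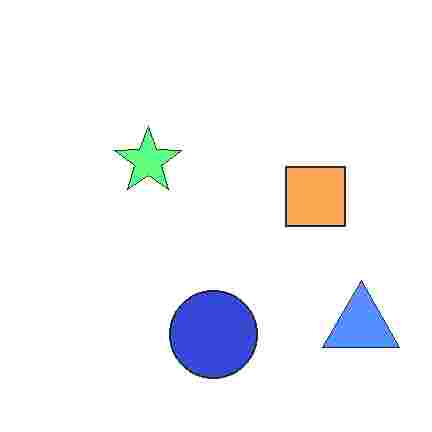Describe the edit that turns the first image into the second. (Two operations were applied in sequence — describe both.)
The second image is the first noticeably brightened, then degraded with heavy JPEG compression.

Every pixel — background and shapes alike — is uniformly brightened. Blocky 8×8 compression artifacts appear around shape edges and the flat background shows ringing — characteristic JPEG degradation.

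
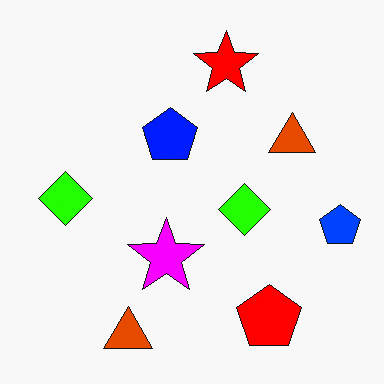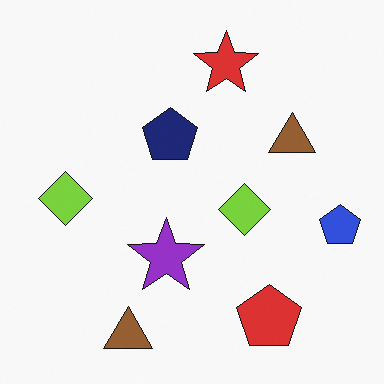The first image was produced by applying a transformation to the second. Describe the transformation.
The image was made much more vivid (saturation change).

All colors are more vivid — a global saturation change.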